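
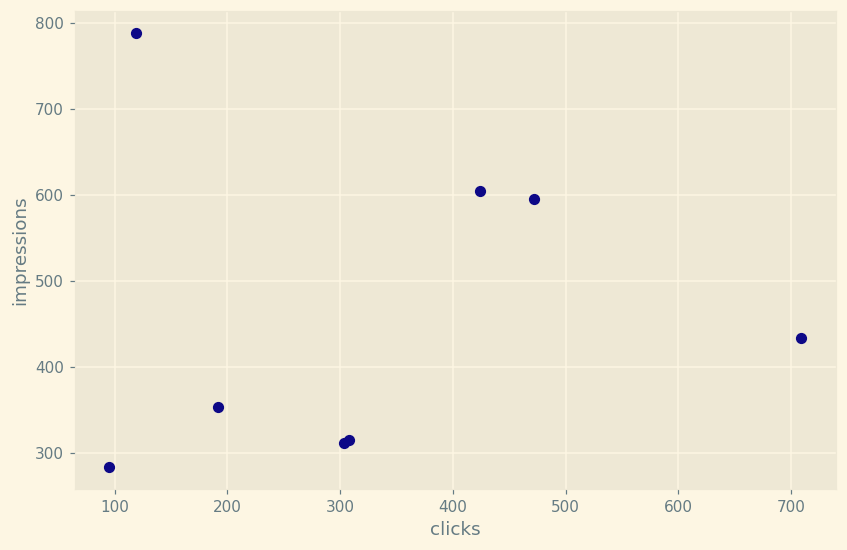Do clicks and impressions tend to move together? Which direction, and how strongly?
Points are roughly uncorrelated; weak (|r| ≈ 0.1).

no clear correlation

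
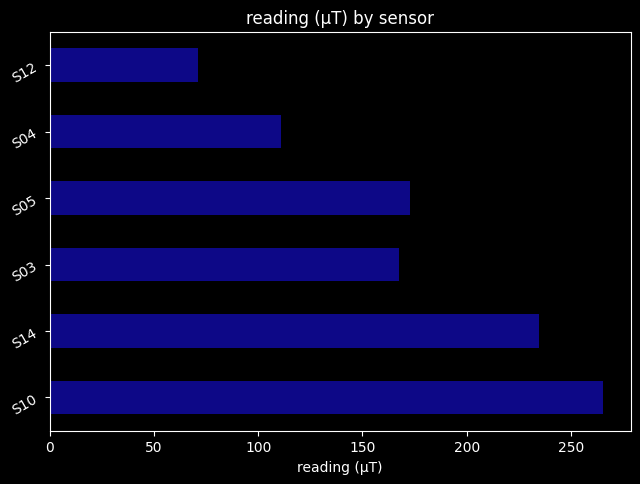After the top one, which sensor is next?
Top 3: S10 ≈ 275, S14 ≈ 225, S05 ≈ 175.

S14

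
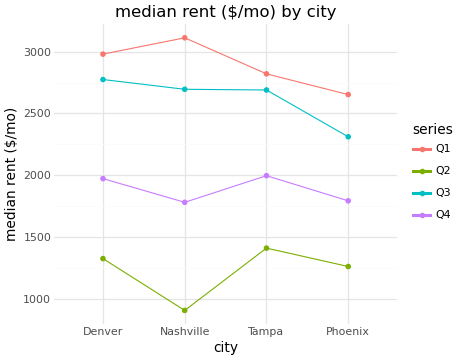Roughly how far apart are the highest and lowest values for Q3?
≈ 400

Max Denver ≈ 2800, min Phoenix ≈ 2400; range ≈ 400.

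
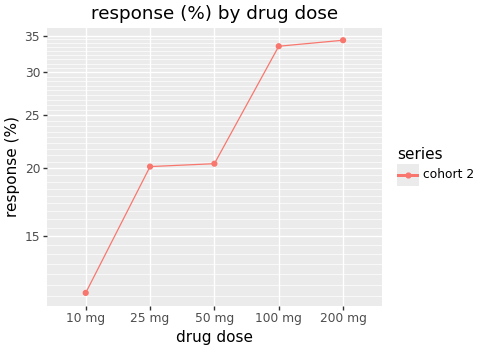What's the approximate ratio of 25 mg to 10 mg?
25 mg ≈ 20, 10 mg ≈ 12; 20/12 ≈ 1.67.

≈ 1.67×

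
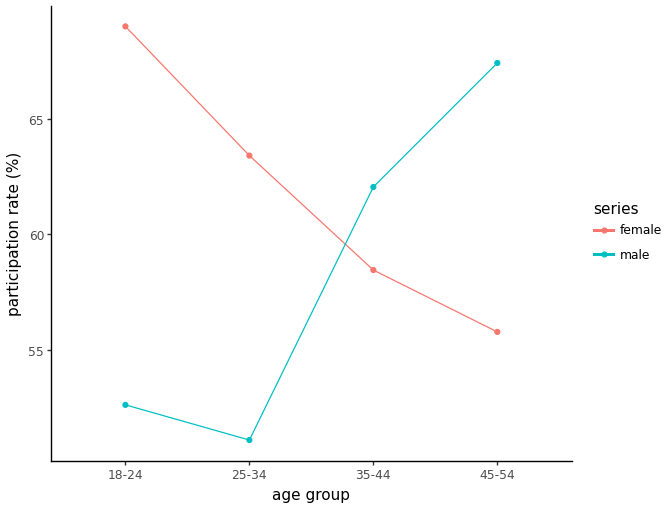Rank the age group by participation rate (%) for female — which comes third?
35-44

Top 4 for female: 18-24 ≈ 70, 25-34 ≈ 64, 35-44 ≈ 58, 45-54 ≈ 56.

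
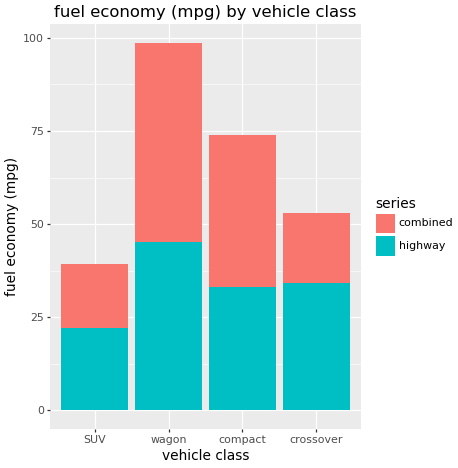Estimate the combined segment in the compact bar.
combined top ≈ 70, bottom ≈ 30; segment ≈ 40.

≈ 40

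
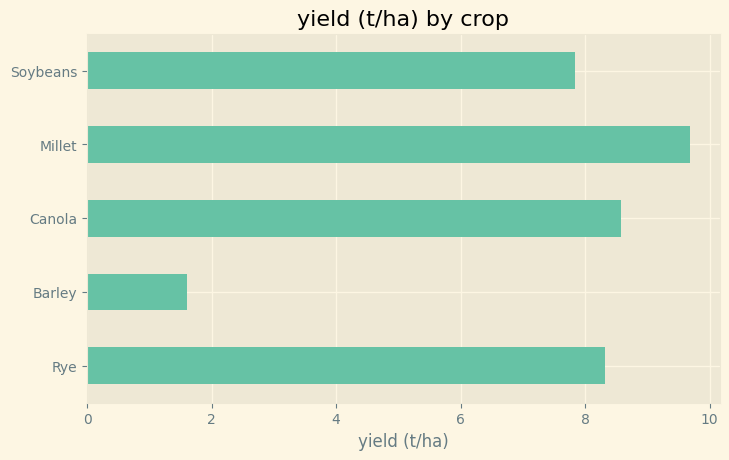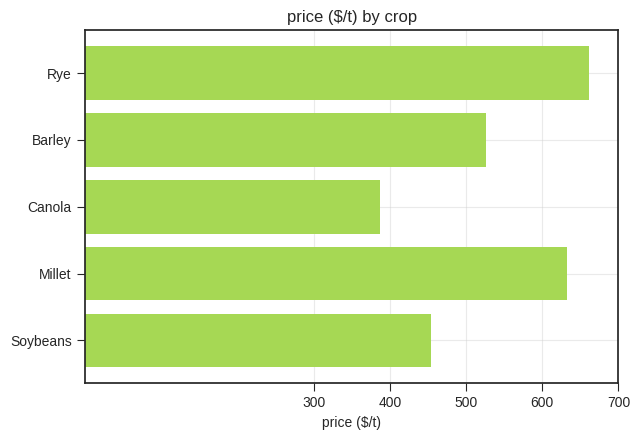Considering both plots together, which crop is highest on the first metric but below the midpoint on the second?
Canola

Chart 2 median price ($/t) ≈ 500; below-median crops: Canola, Soybeans. Among those, Canola has the highest yield (t/ha) (≈ 9).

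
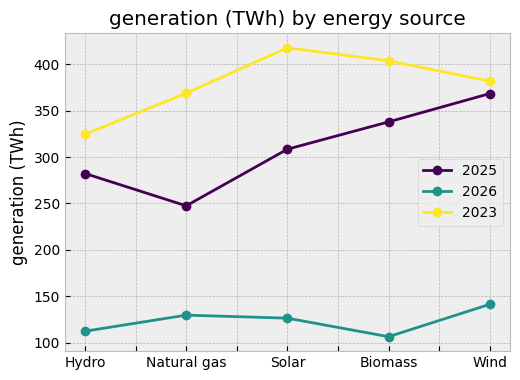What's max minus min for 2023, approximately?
≈ 100

Max Solar ≈ 400, min Hydro ≈ 300; range ≈ 100.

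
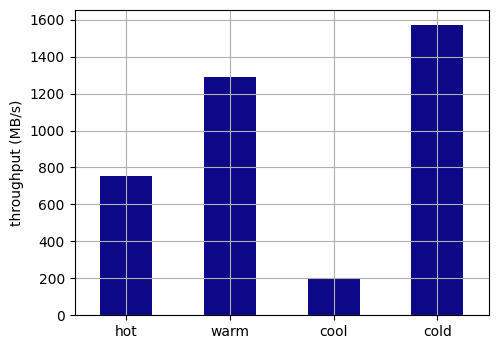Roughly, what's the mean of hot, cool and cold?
(800 + 200 + 1600) / 3 ≈ 867.

≈ 867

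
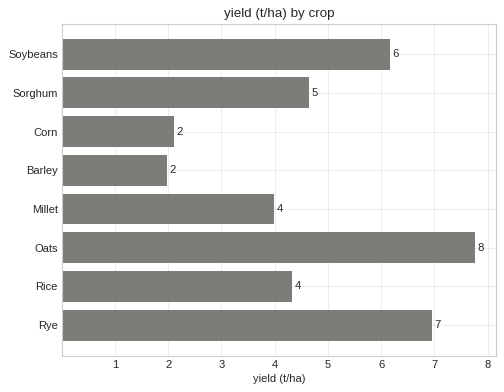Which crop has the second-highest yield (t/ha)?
Top 3: Oats ≈ 8, Rye ≈ 7, Soybeans ≈ 6.

Rye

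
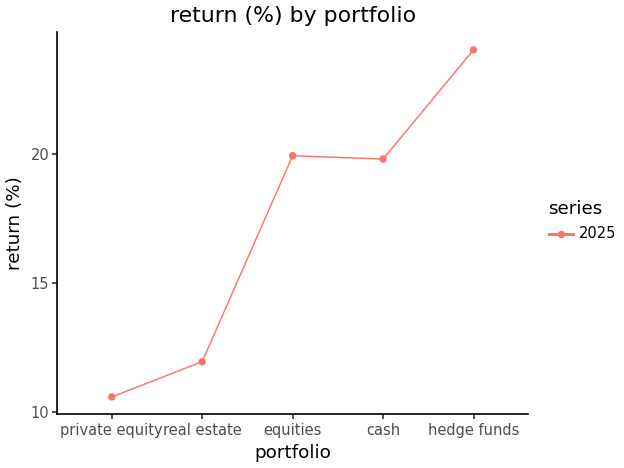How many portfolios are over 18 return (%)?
Above 18: equities, cash, hedge funds.

3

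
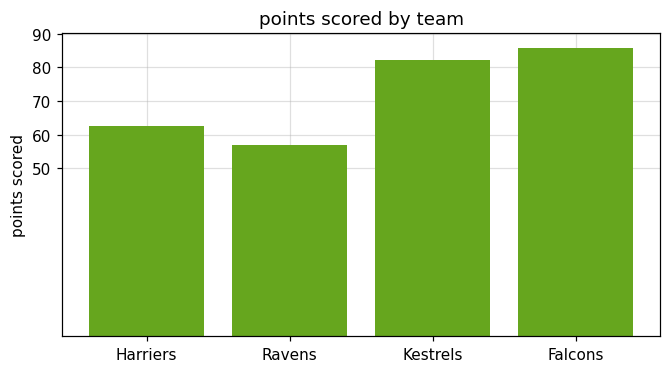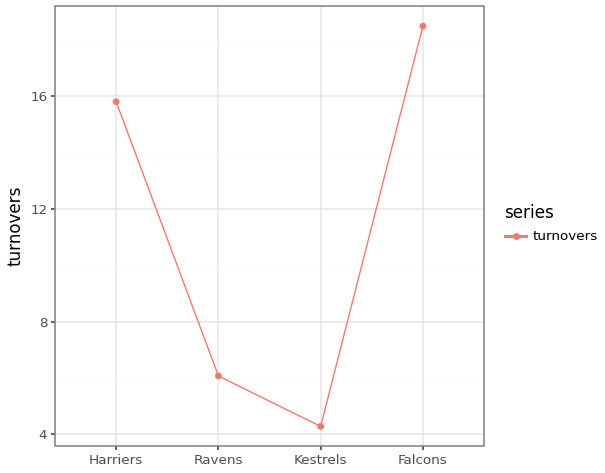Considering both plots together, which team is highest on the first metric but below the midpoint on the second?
Chart 2 median turnovers ≈ 10; below-median teams: Ravens, Kestrels. Among those, Kestrels has the highest points scored (≈ 80).

Kestrels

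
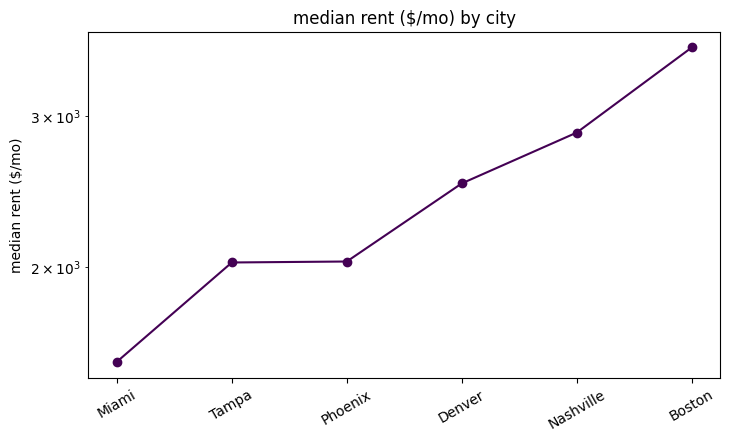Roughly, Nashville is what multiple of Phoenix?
≈ 1.4×

Nashville ≈ 2800, Phoenix ≈ 2000; 2800/2000 ≈ 1.4.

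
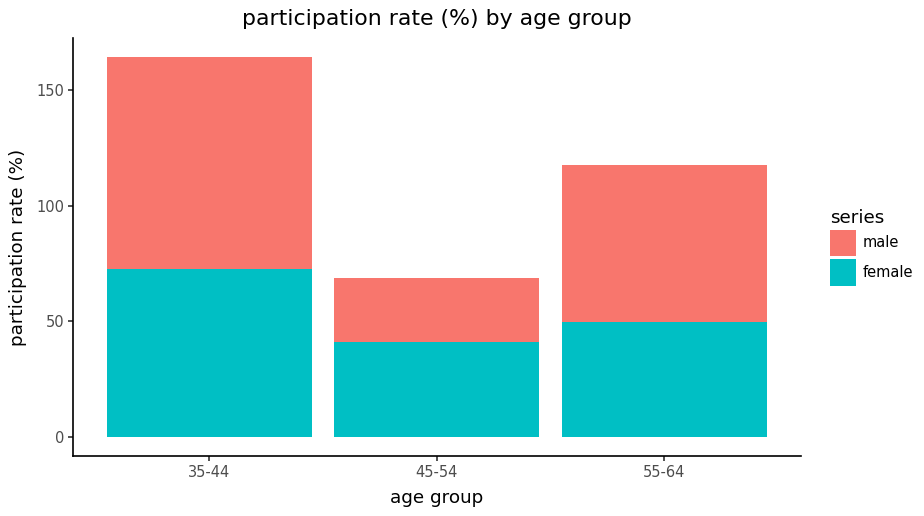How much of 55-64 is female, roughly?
≈ 40

female top ≈ 40, bottom ≈ 0; segment ≈ 40.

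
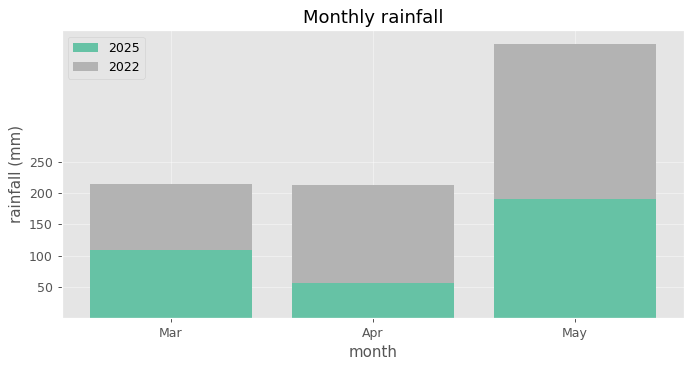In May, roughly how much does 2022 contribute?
2022 top ≈ 450, bottom ≈ 200; segment ≈ 250.

≈ 250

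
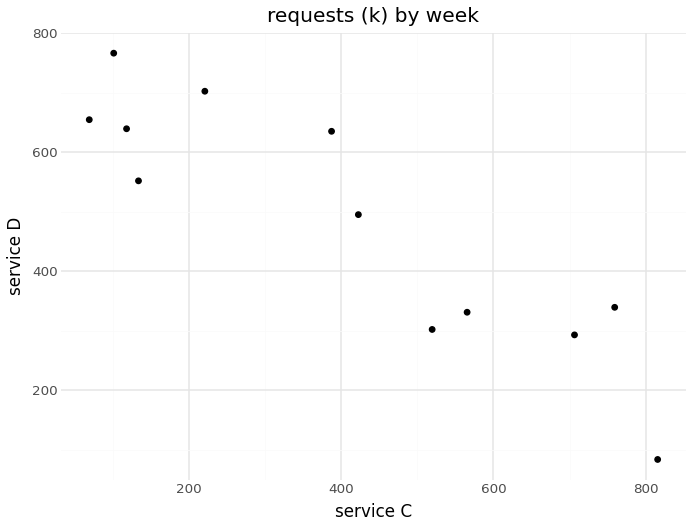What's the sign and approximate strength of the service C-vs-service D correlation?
Points are negatively correlated; strong (|r| ≈ 0.9).

negative, strong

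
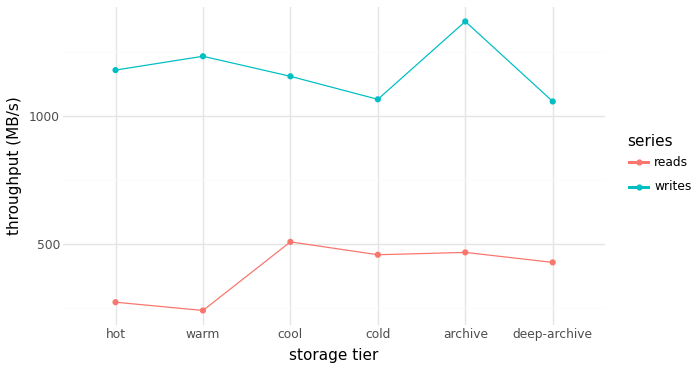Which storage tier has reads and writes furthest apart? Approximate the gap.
warm: reads ≈ 200, writes ≈ 1200 → gap ≈ 1000. Next-largest (hot) is only ≈ 900.

warm, ≈ 1000 MB/s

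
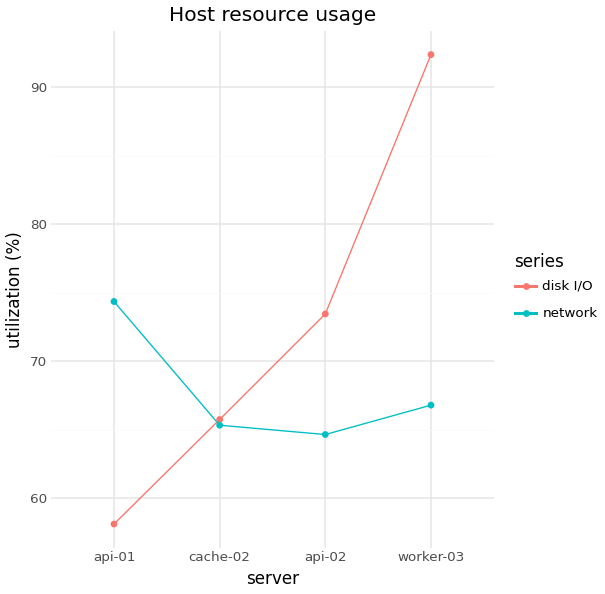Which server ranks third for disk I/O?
Top 4 for disk I/O: worker-03 ≈ 90, api-02 ≈ 75, cache-02 ≈ 65, api-01 ≈ 60.

cache-02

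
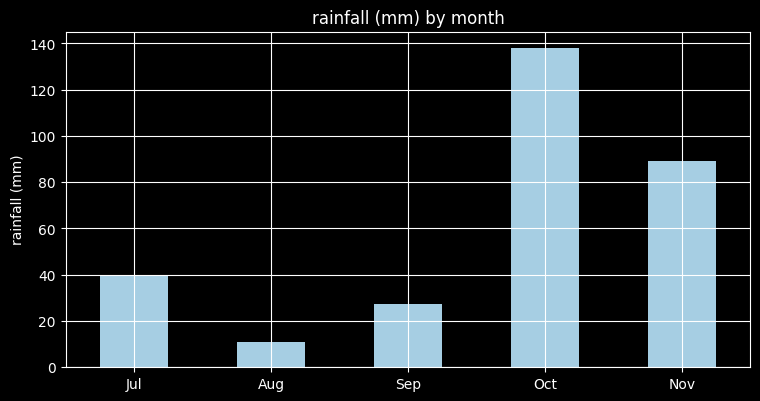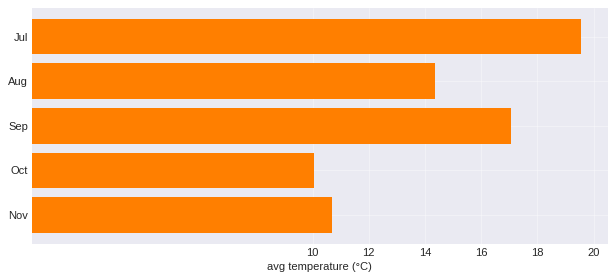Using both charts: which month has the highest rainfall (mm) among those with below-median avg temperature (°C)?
Oct

Chart 2 median avg temperature (°C) ≈ 14; below-median months: Oct, Nov. Among those, Oct has the highest rainfall (mm) (≈ 140).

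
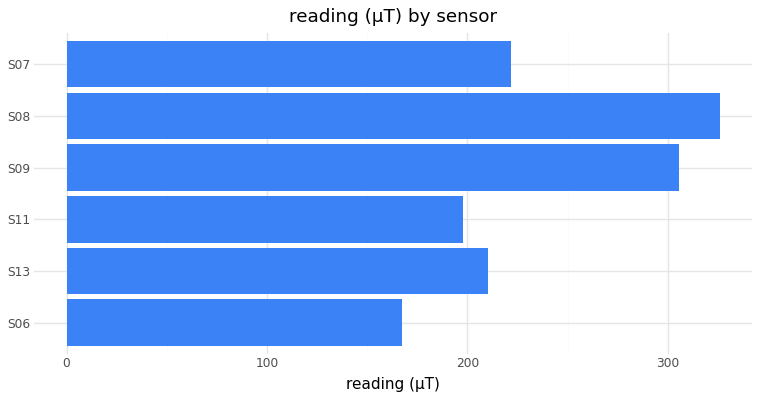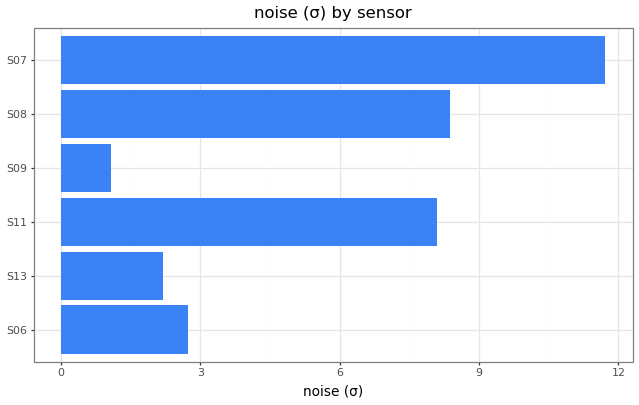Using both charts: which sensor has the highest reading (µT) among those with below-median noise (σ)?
S09

Chart 2 median noise (σ) ≈ 6; below-median sensors: S06, S13, S09. Among those, S09 has the highest reading (µT) (≈ 300).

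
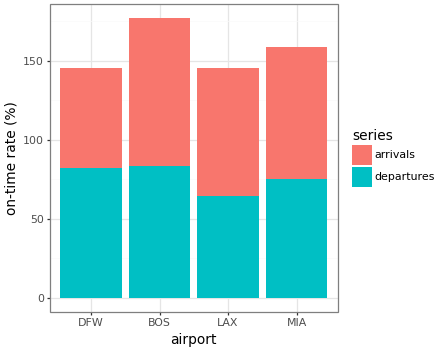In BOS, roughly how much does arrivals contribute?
≈ 100

arrivals top ≈ 180, bottom ≈ 80; segment ≈ 100.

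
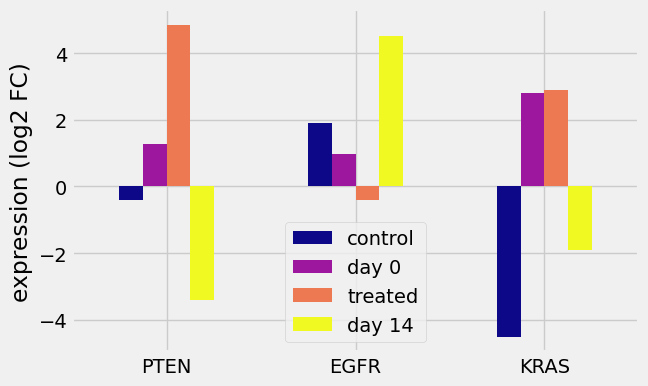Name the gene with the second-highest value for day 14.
Top 3 for day 14: EGFR ≈ 5, KRAS ≈ -2, PTEN ≈ -3.

KRAS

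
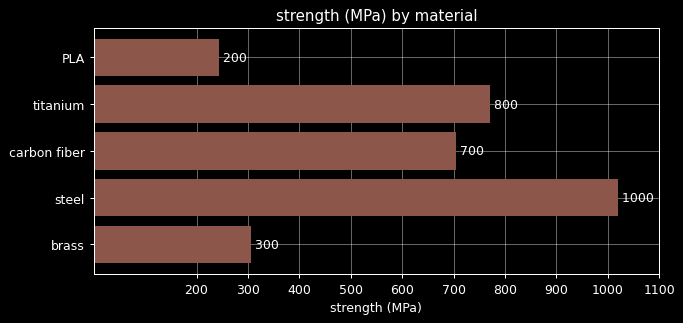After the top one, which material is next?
Top 3: steel ≈ 1000, titanium ≈ 800, carbon fiber ≈ 700.

titanium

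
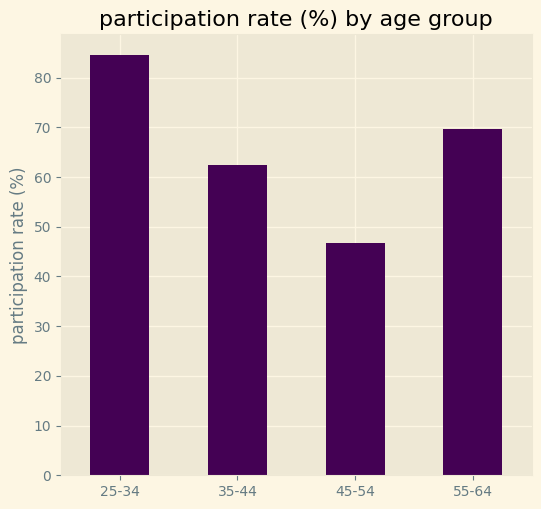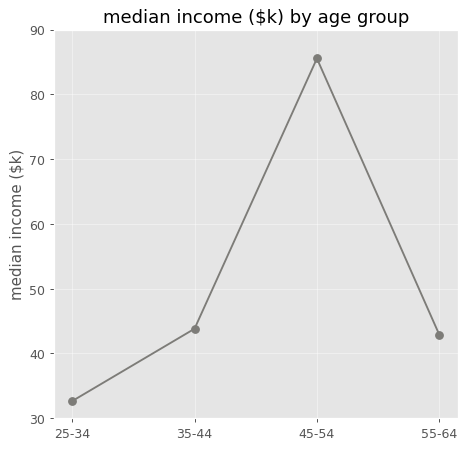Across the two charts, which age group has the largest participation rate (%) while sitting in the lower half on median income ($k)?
Chart 2 median median income ($k) ≈ 40; below-median age groups: 25-34, 55-64. Among those, 25-34 has the highest participation rate (%) (≈ 80).

25-34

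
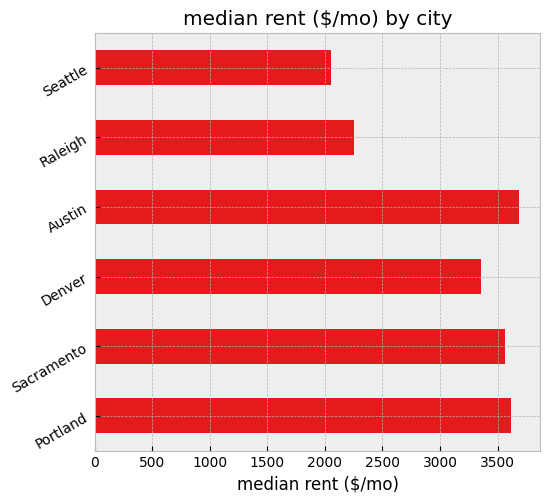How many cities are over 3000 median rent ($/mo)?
4

Above 3000: Portland, Sacramento, Denver, Austin.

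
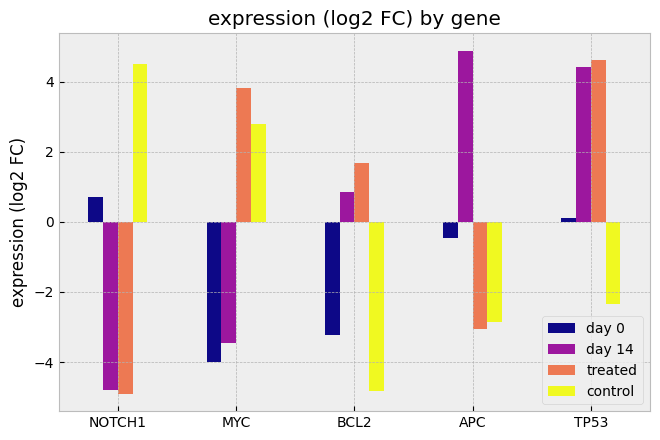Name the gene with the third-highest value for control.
Top 4 for control: NOTCH1 ≈ 4, MYC ≈ 3, TP53 ≈ -2, APC ≈ -3.

TP53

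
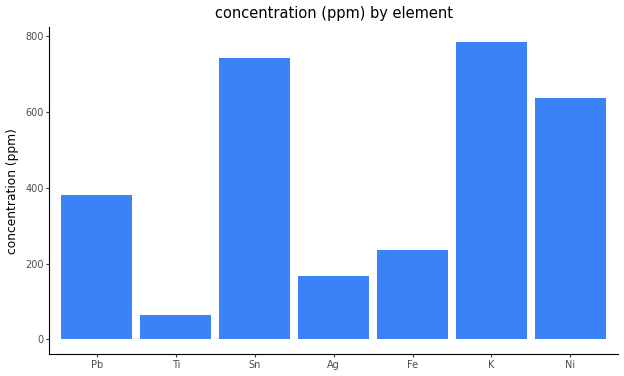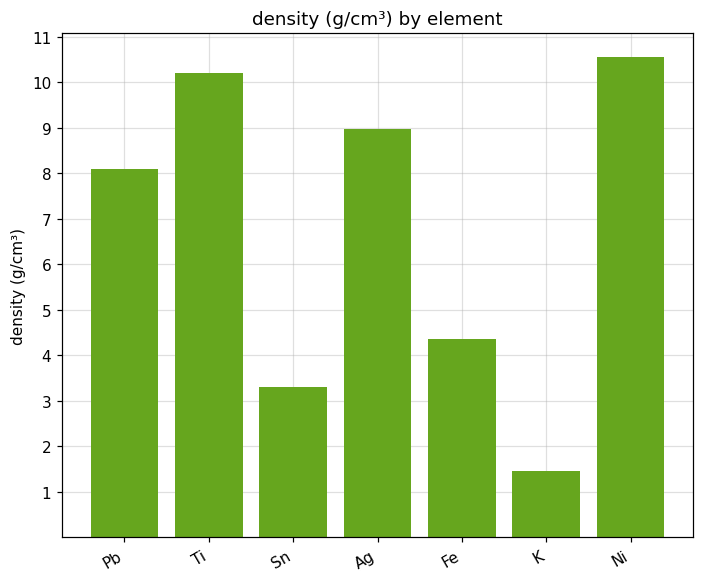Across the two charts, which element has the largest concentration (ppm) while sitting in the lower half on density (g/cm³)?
K

Chart 2 median density (g/cm³) ≈ 8; below-median elements: Sn, Fe, K. Among those, K has the highest concentration (ppm) (≈ 800).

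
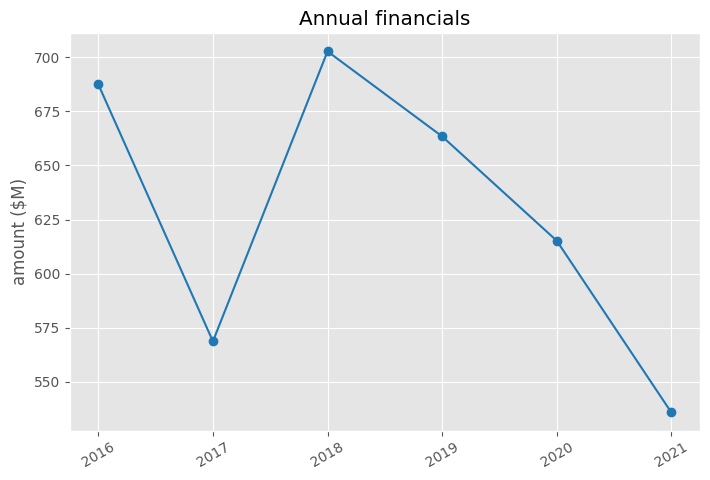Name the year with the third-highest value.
2019

Top 4: 2018 ≈ 700, 2016 ≈ 680, 2019 ≈ 660, 2020 ≈ 620.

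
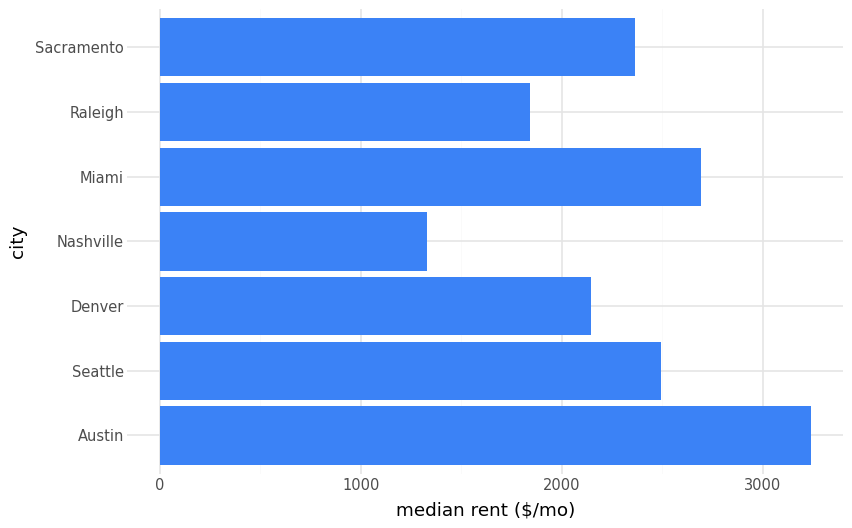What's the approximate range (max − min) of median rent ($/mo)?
Max Austin ≈ 3000, min Nashville ≈ 1500; range ≈ 1500.

≈ 1500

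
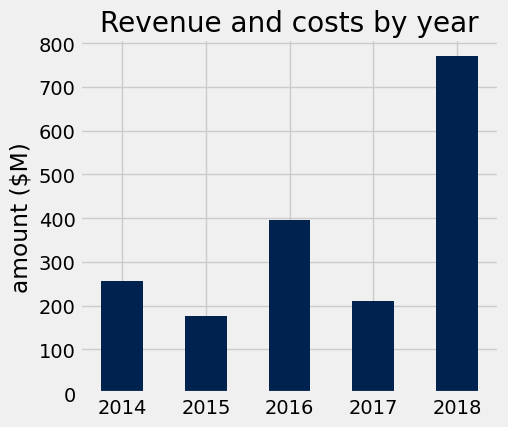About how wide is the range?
Max 2018 ≈ 800, min 2015 ≈ 200; range ≈ 600.

≈ 600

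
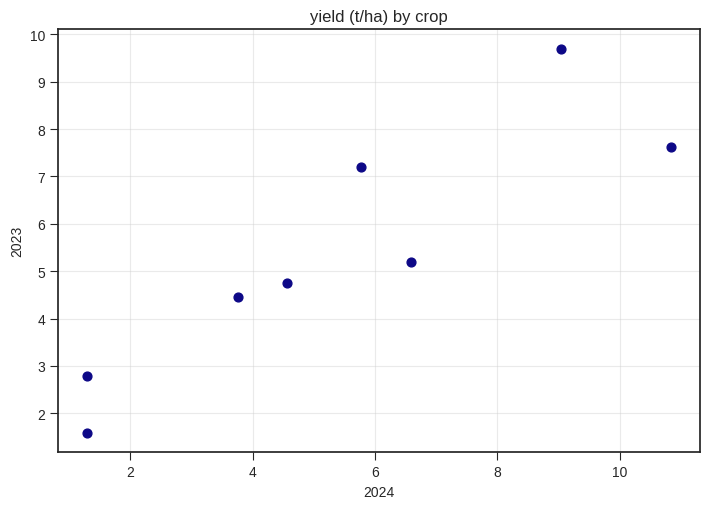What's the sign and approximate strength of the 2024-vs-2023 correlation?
Points are positively correlated; strong (|r| ≈ 0.9).

positive, strong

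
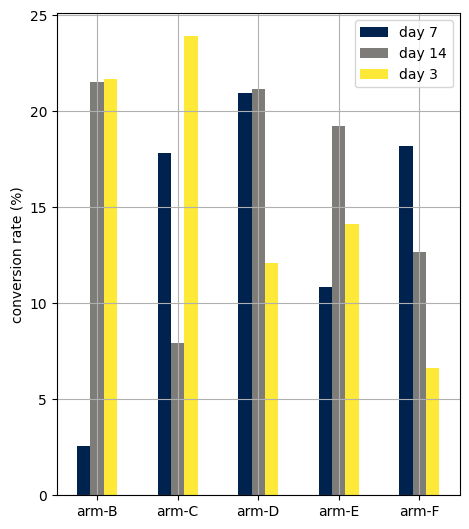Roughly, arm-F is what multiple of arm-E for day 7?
≈ 1.8×

arm-F ≈ 18, arm-E ≈ 10; 18/10 ≈ 1.8.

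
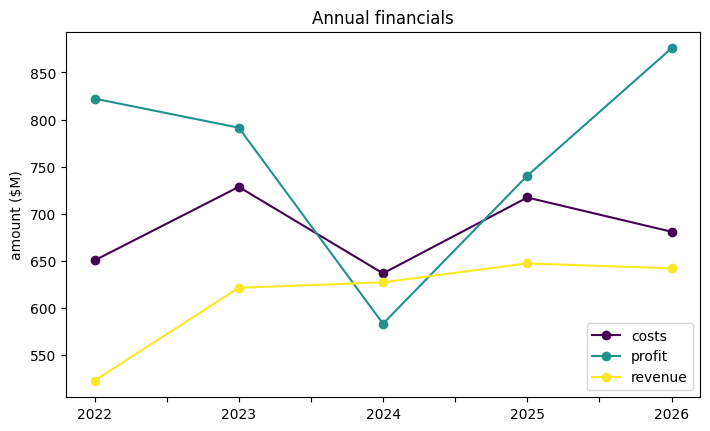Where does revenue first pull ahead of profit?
2023: revenue ≈ 600 vs profit ≈ 800 (not yet); 2024: revenue ≈ 650 vs profit ≈ 600 (first crossover).

2024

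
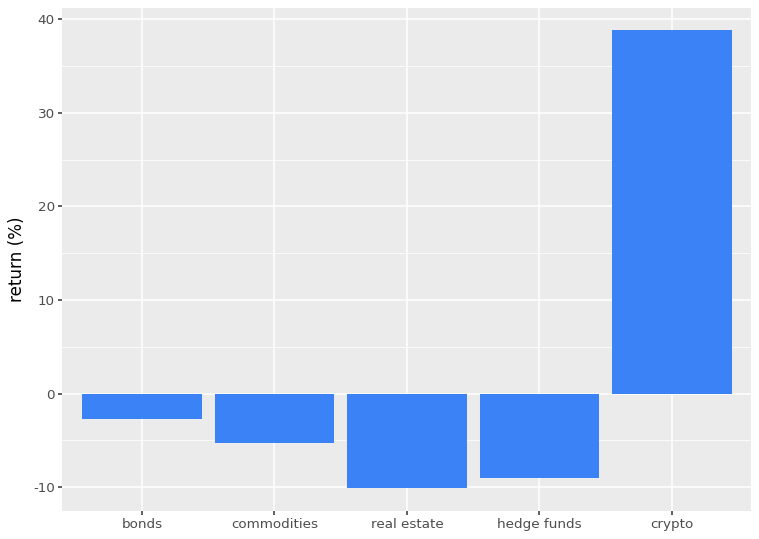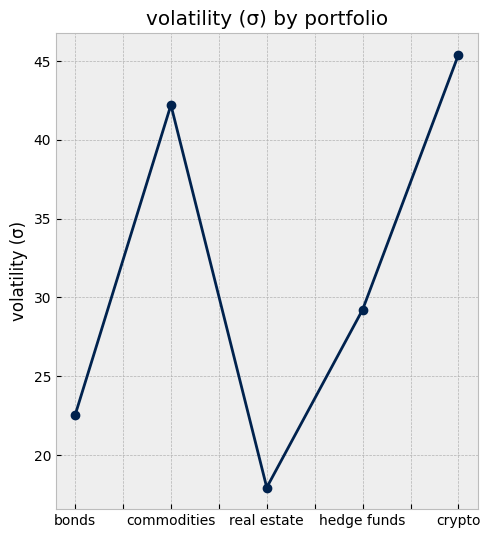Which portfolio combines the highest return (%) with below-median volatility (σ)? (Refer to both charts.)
Chart 2 median volatility (σ) ≈ 30; below-median portfolios: bonds, real estate. Among those, bonds has the highest return (%) (≈ -5).

bonds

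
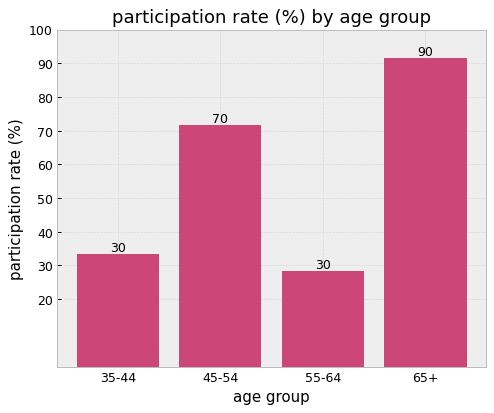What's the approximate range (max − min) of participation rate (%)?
Max 65+ ≈ 90, min 55-64 ≈ 30; range ≈ 60.

≈ 60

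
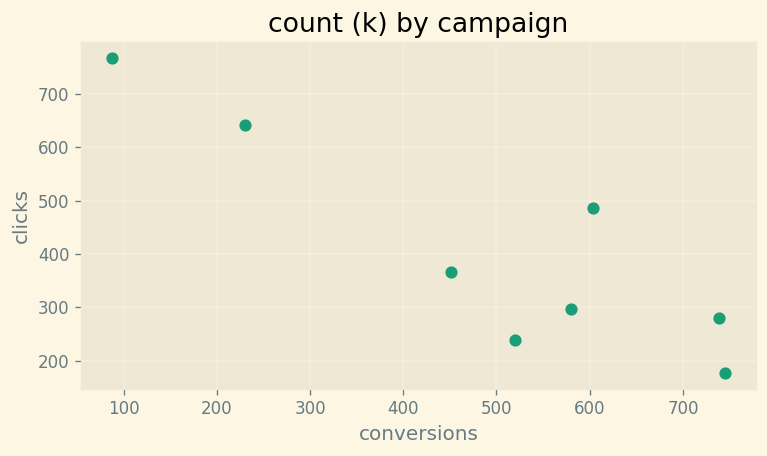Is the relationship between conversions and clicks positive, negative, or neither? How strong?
Points are negatively correlated; strong (|r| ≈ 0.9).

negative, strong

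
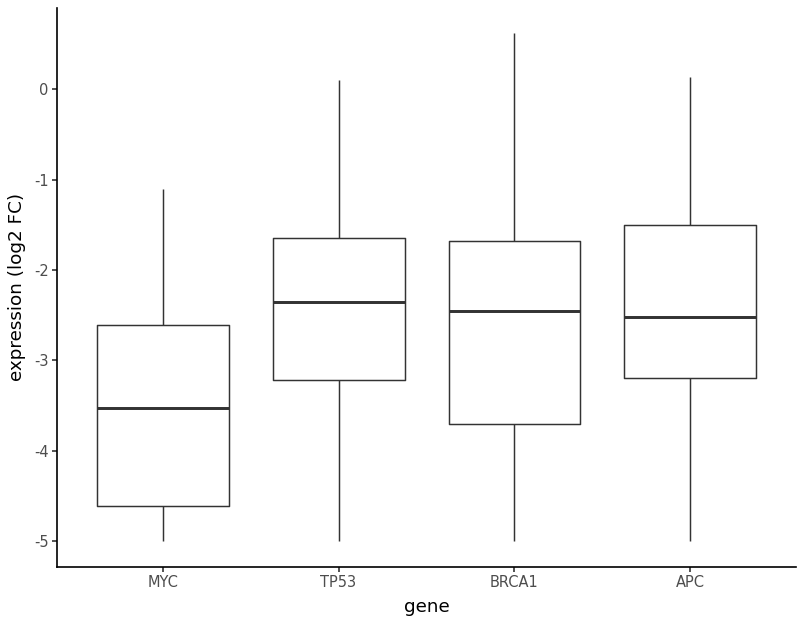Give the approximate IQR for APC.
Q3 ≈ -1.5, Q1 ≈ -3.2; IQR ≈ 1.7.

≈ 1.7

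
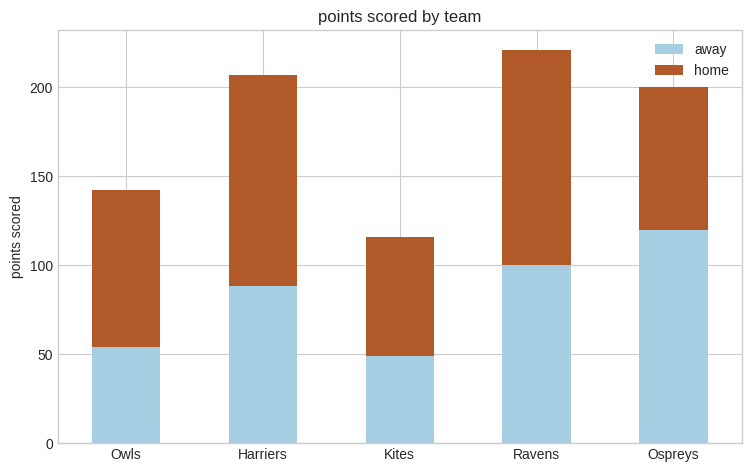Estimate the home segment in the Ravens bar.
home top ≈ 220, bottom ≈ 100; segment ≈ 120.

≈ 120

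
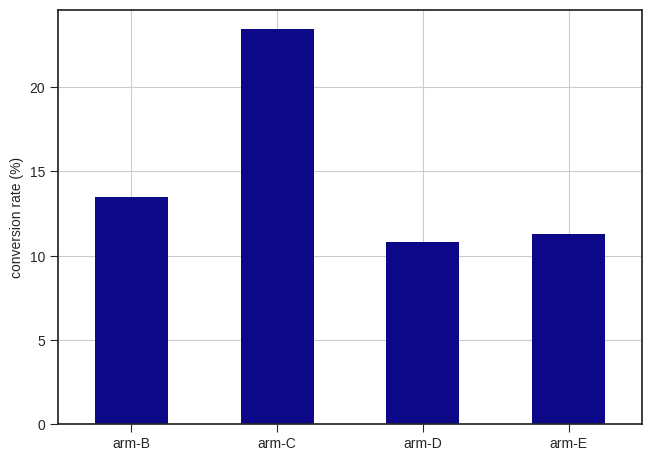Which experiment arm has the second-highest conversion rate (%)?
Top 3: arm-C ≈ 24, arm-B ≈ 14, arm-E ≈ 12.

arm-B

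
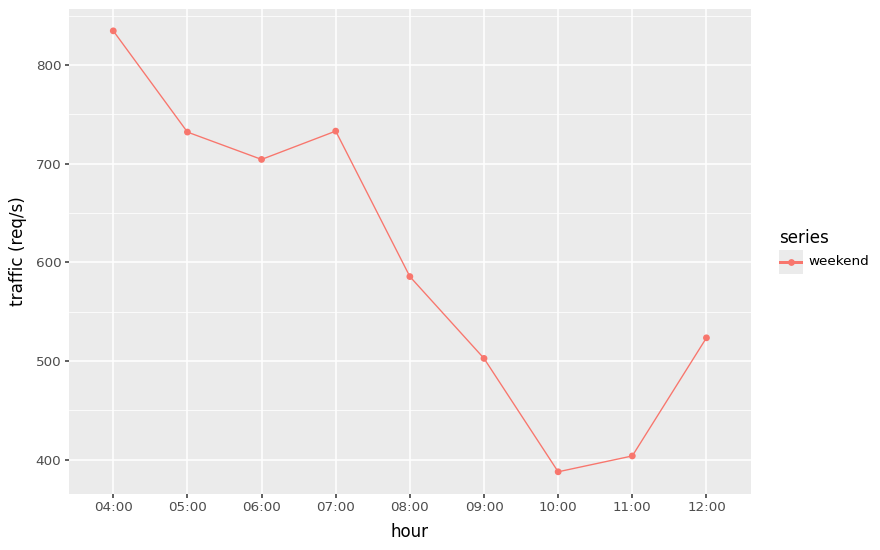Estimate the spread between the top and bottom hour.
≈ 450

Max 04:00 ≈ 850, min 10:00 ≈ 400; range ≈ 450.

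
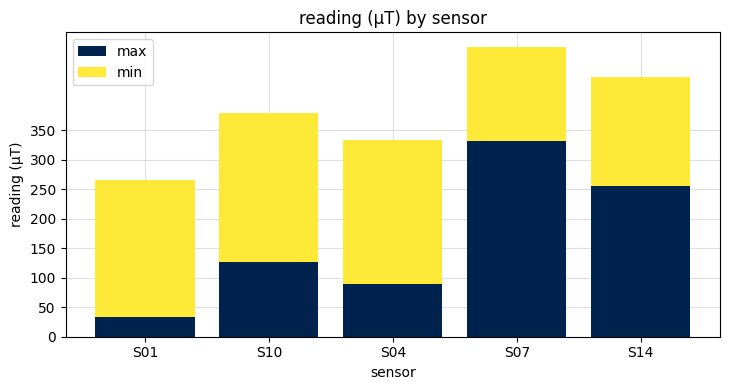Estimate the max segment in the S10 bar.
max top ≈ 150, bottom ≈ 0; segment ≈ 150.

≈ 150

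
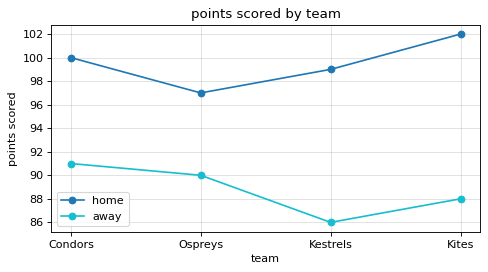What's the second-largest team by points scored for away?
Ospreys

Top 3 for away: Condors ≈ 92, Ospreys ≈ 90, Kites ≈ 88.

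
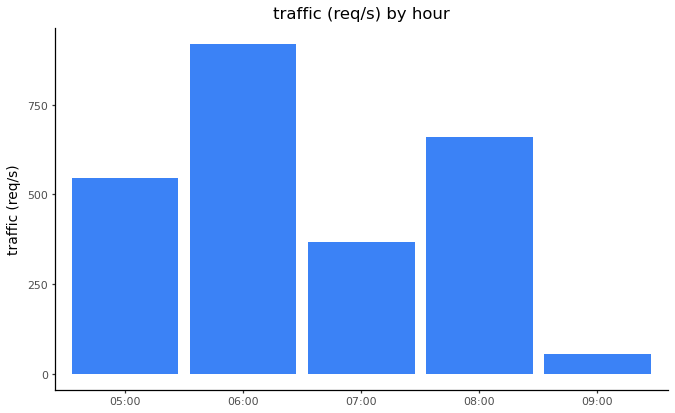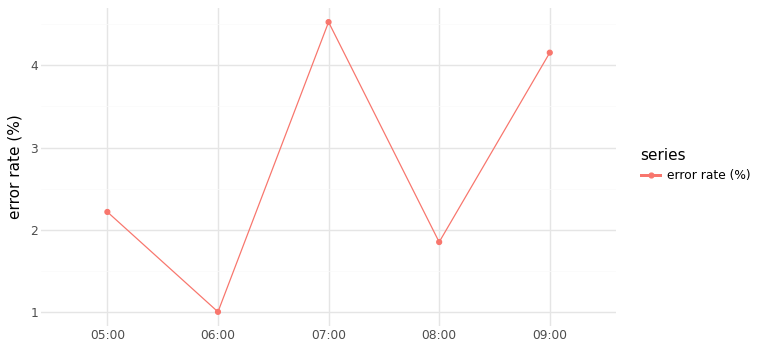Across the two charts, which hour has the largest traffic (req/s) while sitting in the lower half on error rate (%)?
Chart 2 median error rate (%) ≈ 2; below-median hours: 06:00, 08:00. Among those, 06:00 has the highest traffic (req/s) (≈ 900).

06:00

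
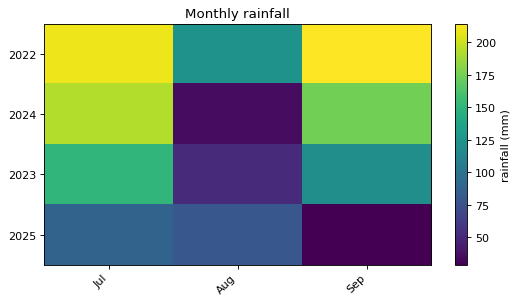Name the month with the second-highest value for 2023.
Sep

Top 3 for 2023: Jul ≈ 160, Sep ≈ 120, Aug ≈ 60.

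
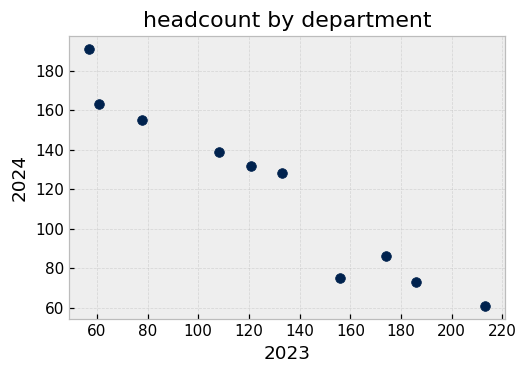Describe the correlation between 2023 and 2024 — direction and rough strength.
Points are negatively correlated; strong (|r| ≈ 1.0).

negative, strong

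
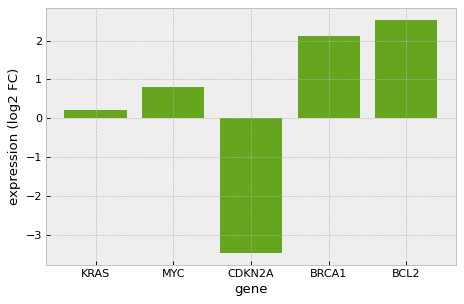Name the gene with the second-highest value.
Top 3: BCL2 ≈ 3, BRCA1 ≈ 2, MYC ≈ 1.

BRCA1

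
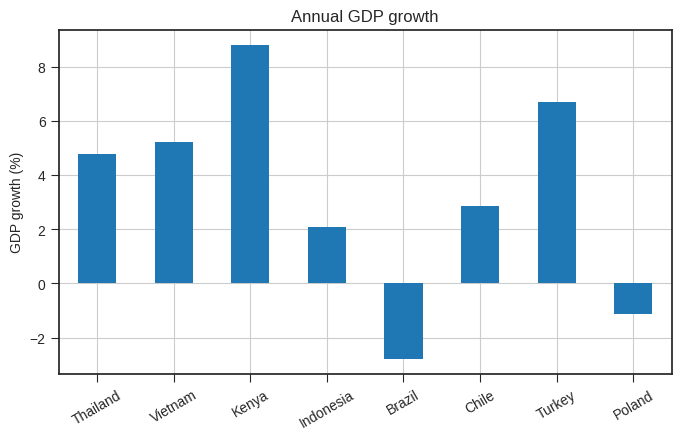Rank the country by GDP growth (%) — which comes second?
Top 3: Kenya ≈ 9, Turkey ≈ 7, Vietnam ≈ 5.

Turkey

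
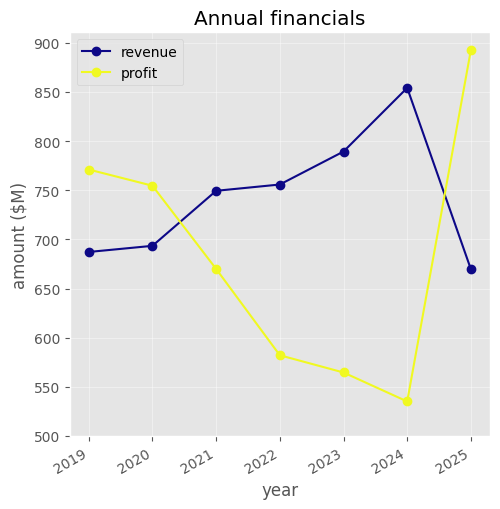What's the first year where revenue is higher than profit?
2020: revenue ≈ 700 vs profit ≈ 750 (not yet); 2021: revenue ≈ 750 vs profit ≈ 650 (first crossover).

2021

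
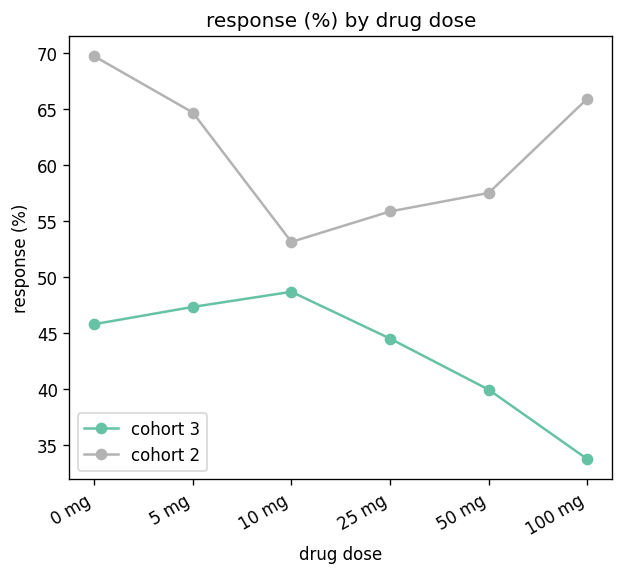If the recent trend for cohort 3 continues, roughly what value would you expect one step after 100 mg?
≈ 30

Last three: 45, 40, 35 → slope ≈ -5/step → next ≈ 30.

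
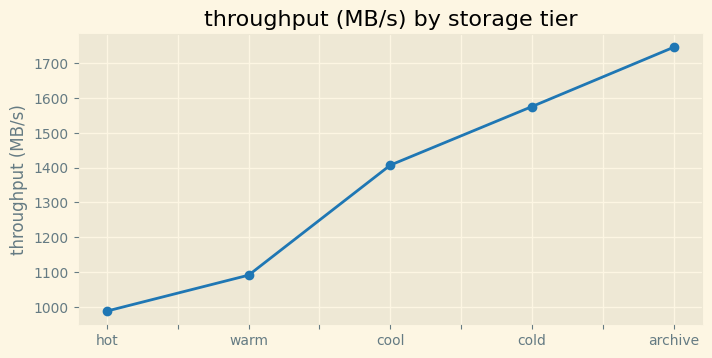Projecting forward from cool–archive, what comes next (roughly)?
Last three: 1400, 1600, 1700 → slope ≈ 150/step → next ≈ 1850.

≈ 1850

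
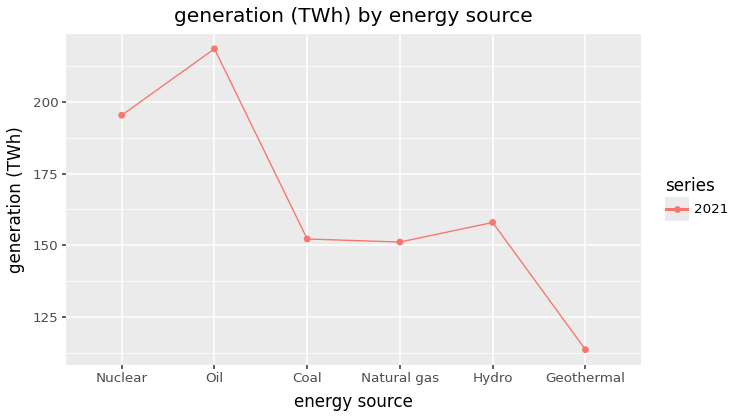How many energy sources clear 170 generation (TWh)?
2

Above 170: Nuclear, Oil.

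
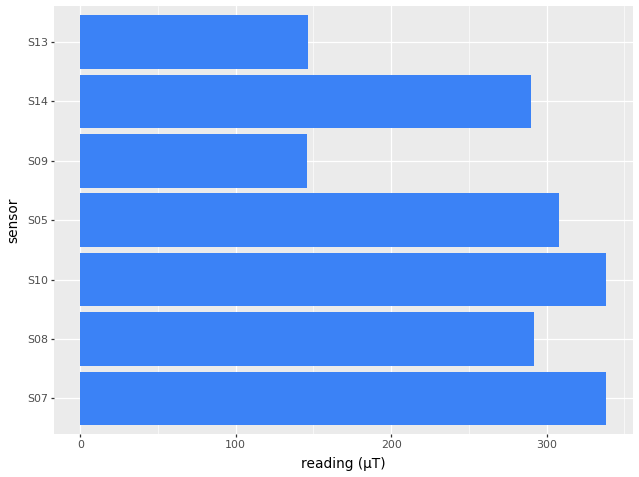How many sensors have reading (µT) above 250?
5

Above 250: S07, S08, S10, S05, S14.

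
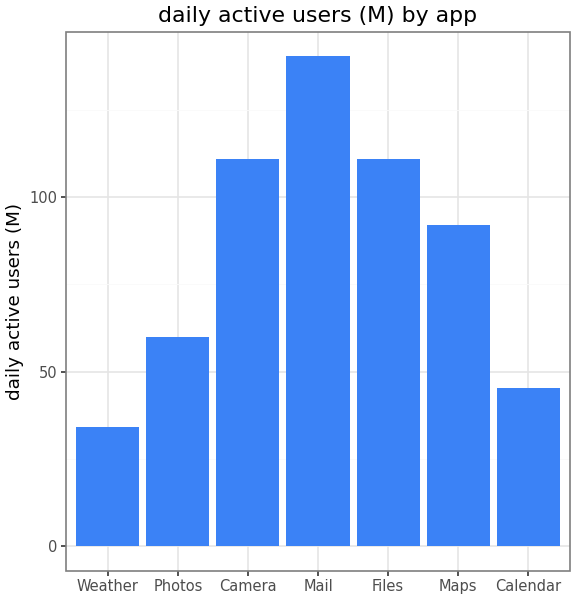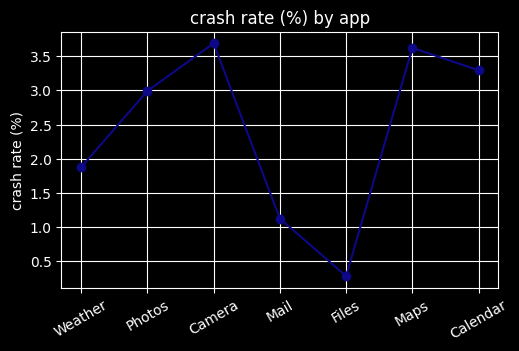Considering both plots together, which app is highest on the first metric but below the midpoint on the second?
Chart 2 median crash rate (%) ≈ 3; below-median apps: Weather, Mail, Files. Among those, Mail has the highest daily active users (M) (≈ 140).

Mail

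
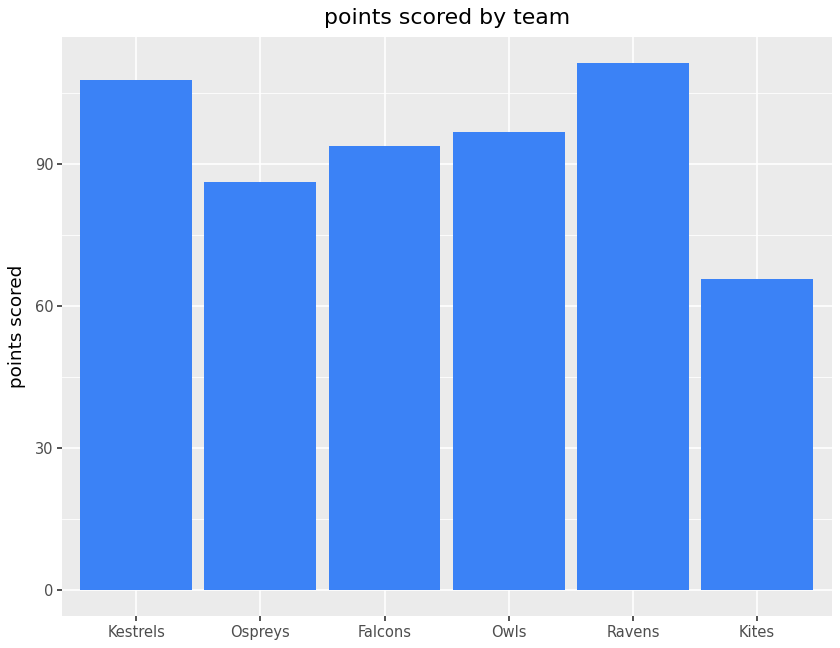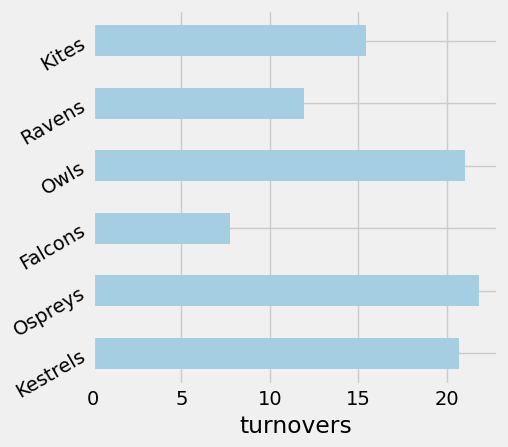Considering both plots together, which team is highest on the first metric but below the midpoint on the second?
Ravens

Chart 2 median turnovers ≈ 20; below-median teams: Falcons, Ravens, Kites. Among those, Ravens has the highest points scored (≈ 120).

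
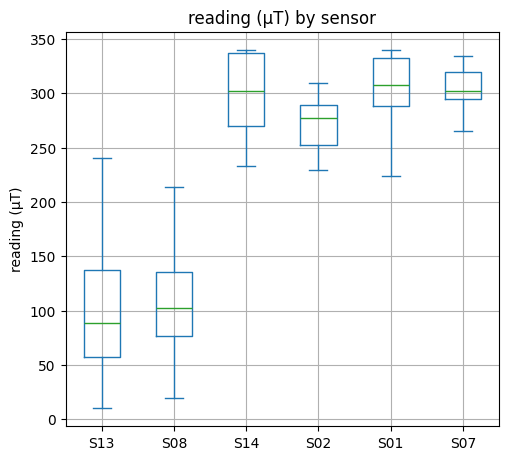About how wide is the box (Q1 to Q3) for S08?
≈ 60

Q3 ≈ 140, Q1 ≈ 80; IQR ≈ 60.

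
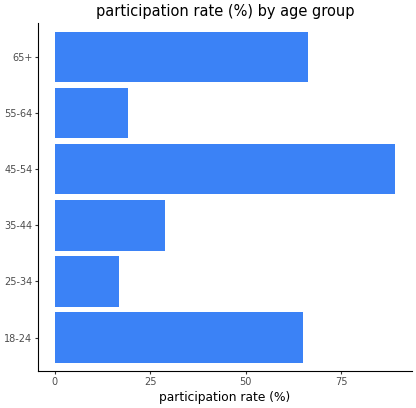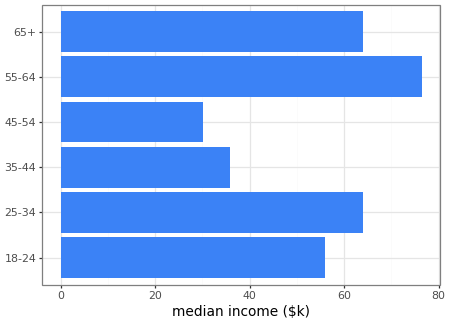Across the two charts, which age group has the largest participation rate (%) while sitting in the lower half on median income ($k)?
45-54

Chart 2 median median income ($k) ≈ 60; below-median age groups: 18-24, 35-44, 45-54. Among those, 45-54 has the highest participation rate (%) (≈ 90).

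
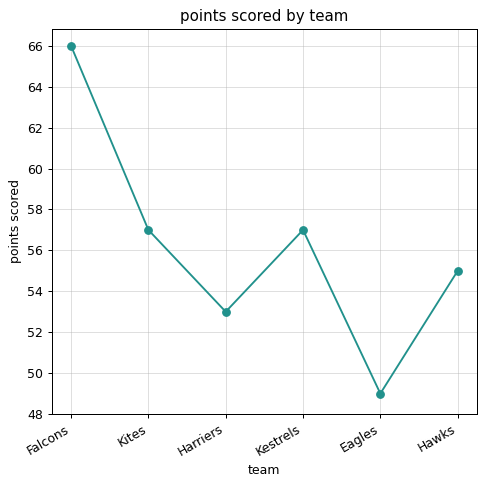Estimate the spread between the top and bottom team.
≈ 18

Max Falcons ≈ 66, min Eagles ≈ 48; range ≈ 18.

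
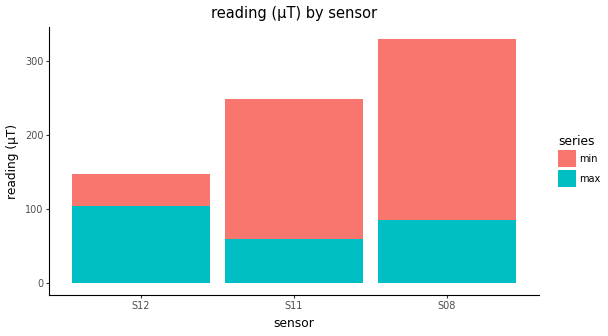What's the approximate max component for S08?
max top ≈ 100, bottom ≈ 0; segment ≈ 100.

≈ 100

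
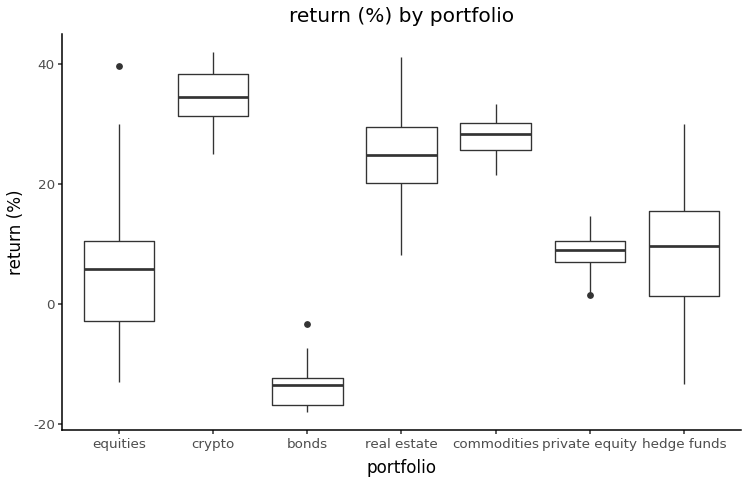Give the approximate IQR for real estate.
Q3 ≈ 30, Q1 ≈ 20; IQR ≈ 10.

≈ 10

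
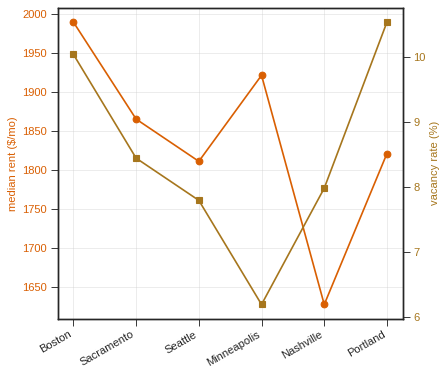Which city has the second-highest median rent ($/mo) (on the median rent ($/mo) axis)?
Minneapolis

Top 3 (on the median rent ($/mo) axis): Boston ≈ 2000, Minneapolis ≈ 1900, Sacramento ≈ 1850.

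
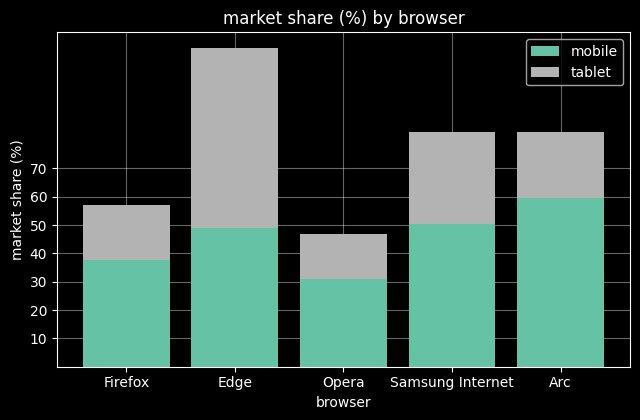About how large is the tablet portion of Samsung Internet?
tablet top ≈ 80, bottom ≈ 50; segment ≈ 30.

≈ 30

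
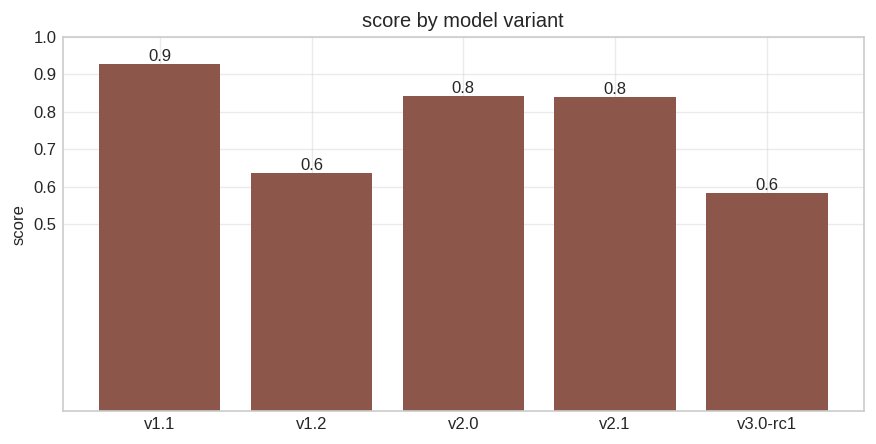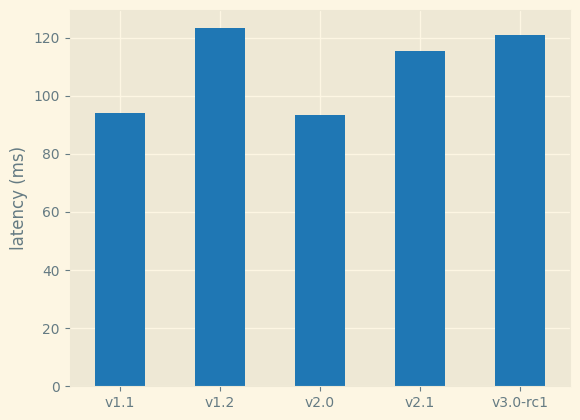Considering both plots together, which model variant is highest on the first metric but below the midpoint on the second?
v1.1

Chart 2 median latency (ms) ≈ 120; below-median model variants: v1.1, v2.0. Among those, v1.1 has the highest score (≈ 0.9).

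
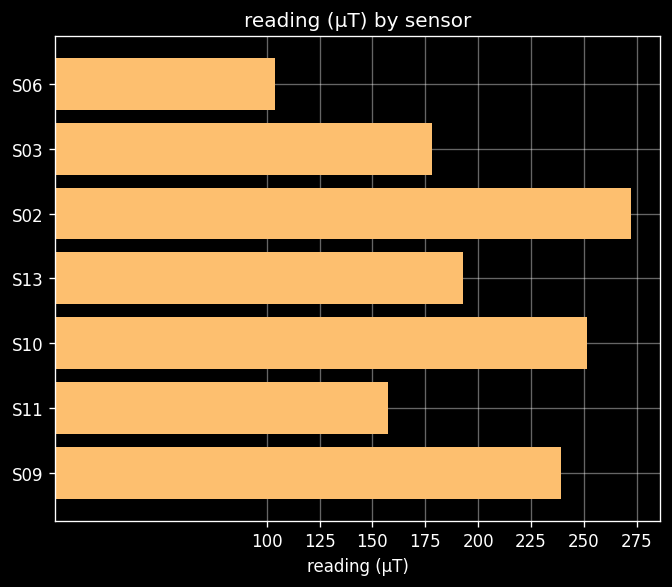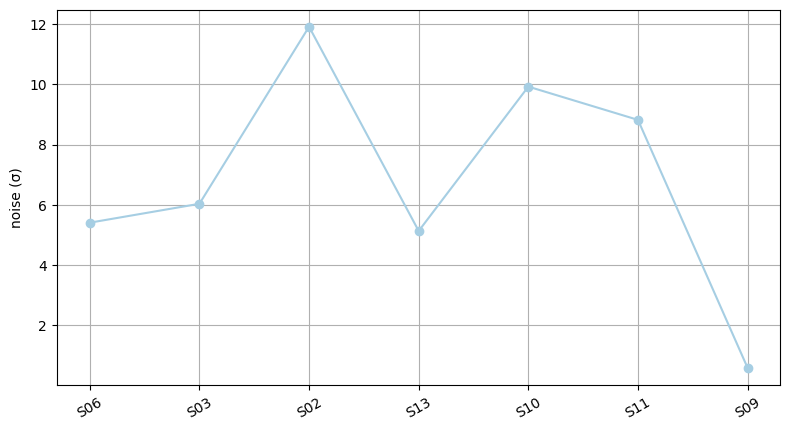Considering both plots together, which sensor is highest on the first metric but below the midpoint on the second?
S09

Chart 2 median noise (σ) ≈ 6; below-median sensors: S06, S13, S09. Among those, S09 has the highest reading (µT) (≈ 250).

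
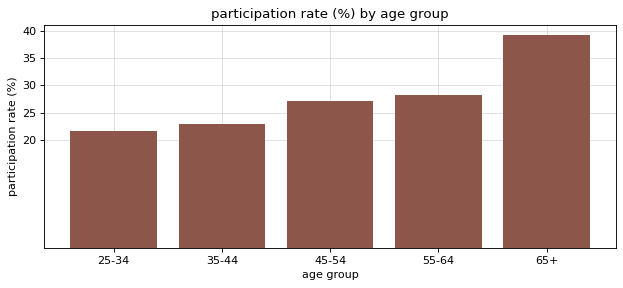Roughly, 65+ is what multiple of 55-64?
≈ 1.33×

65+ ≈ 40, 55-64 ≈ 30; 40/30 ≈ 1.33.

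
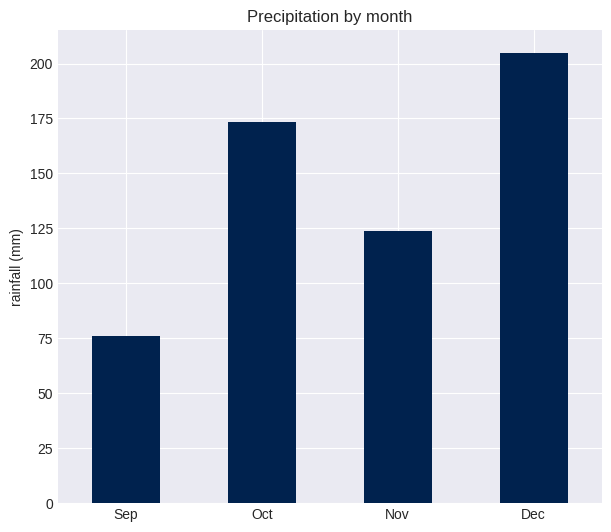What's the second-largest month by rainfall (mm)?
Top 3: Dec ≈ 200, Oct ≈ 180, Nov ≈ 120.

Oct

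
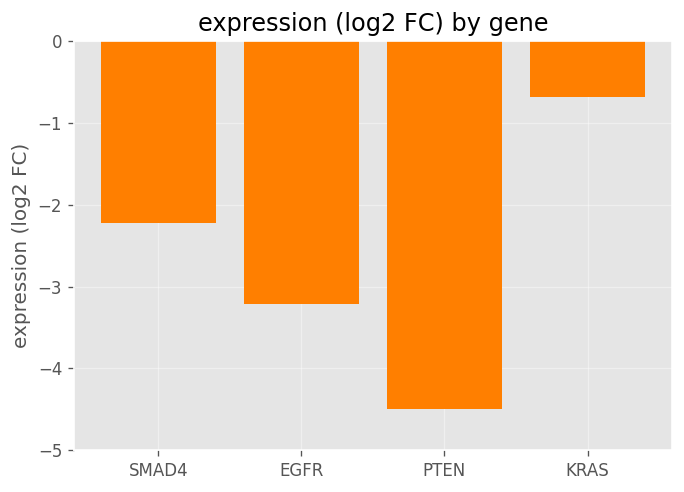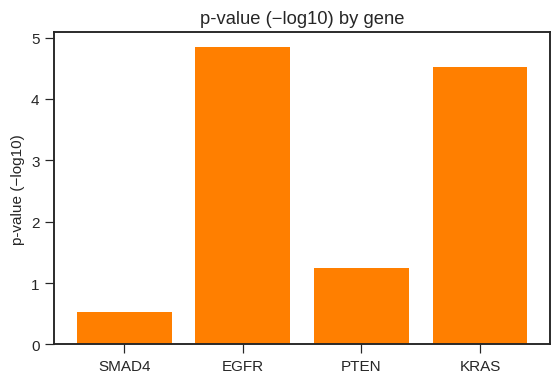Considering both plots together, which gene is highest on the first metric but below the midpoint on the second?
Chart 2 median p-value (−log10) ≈ 3; below-median genes: SMAD4, PTEN. Among those, SMAD4 has the highest expression (log2 FC) (≈ -2).

SMAD4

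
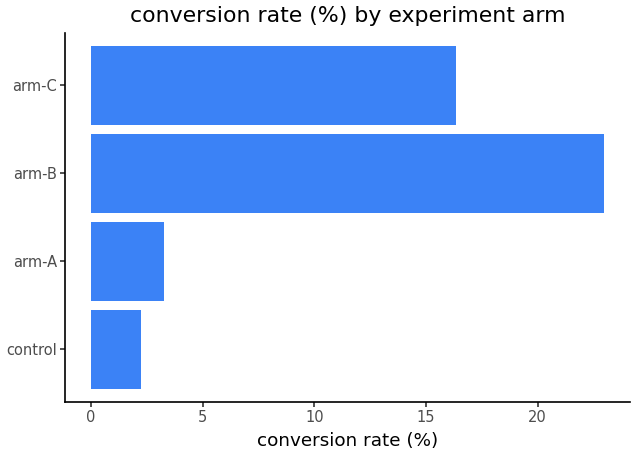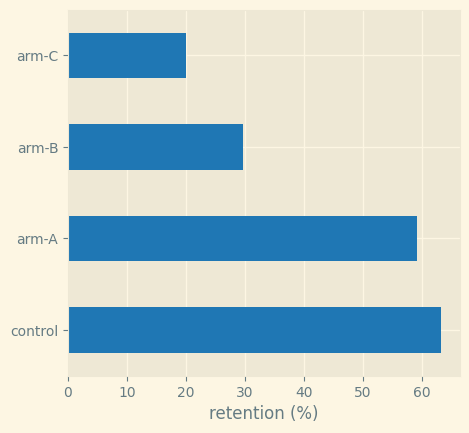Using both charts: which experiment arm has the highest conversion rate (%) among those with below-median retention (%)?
Chart 2 median retention (%) ≈ 40; below-median experiment arms: arm-B, arm-C. Among those, arm-B has the highest conversion rate (%) (≈ 25).

arm-B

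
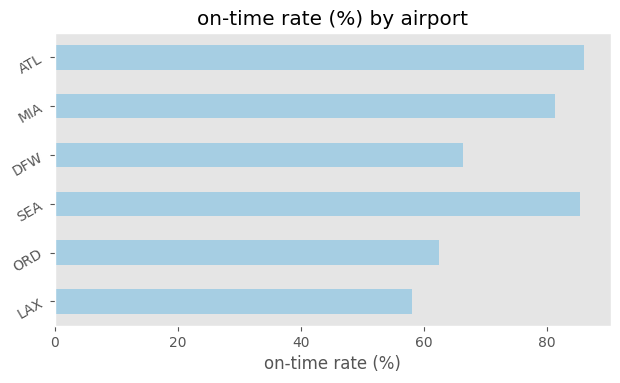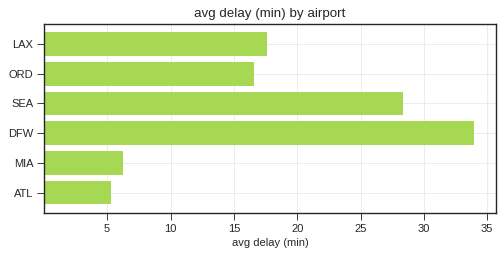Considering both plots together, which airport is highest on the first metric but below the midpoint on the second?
Chart 2 median avg delay (min) ≈ 15; below-median airports: ORD, MIA, ATL. Among those, ATL has the highest on-time rate (%) (≈ 90).

ATL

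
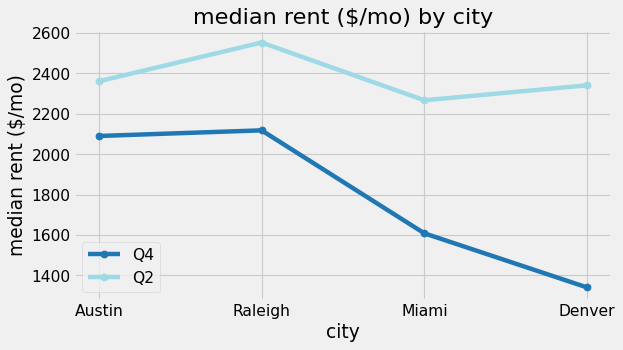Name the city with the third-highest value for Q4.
Top 4 for Q4: Raleigh ≈ 2200, Austin ≈ 2000, Miami ≈ 1600, Denver ≈ 1400.

Miami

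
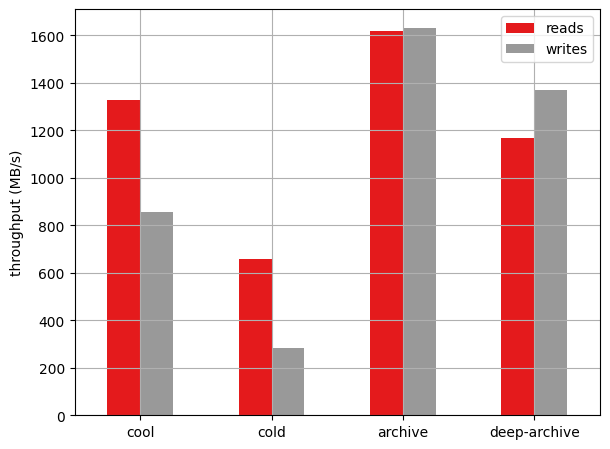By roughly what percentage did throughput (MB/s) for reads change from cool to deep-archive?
cool ≈ 1400, deep-archive ≈ 1200; (1200 − 1400) / 1400 ≈ -14.3%.

≈ -14.3%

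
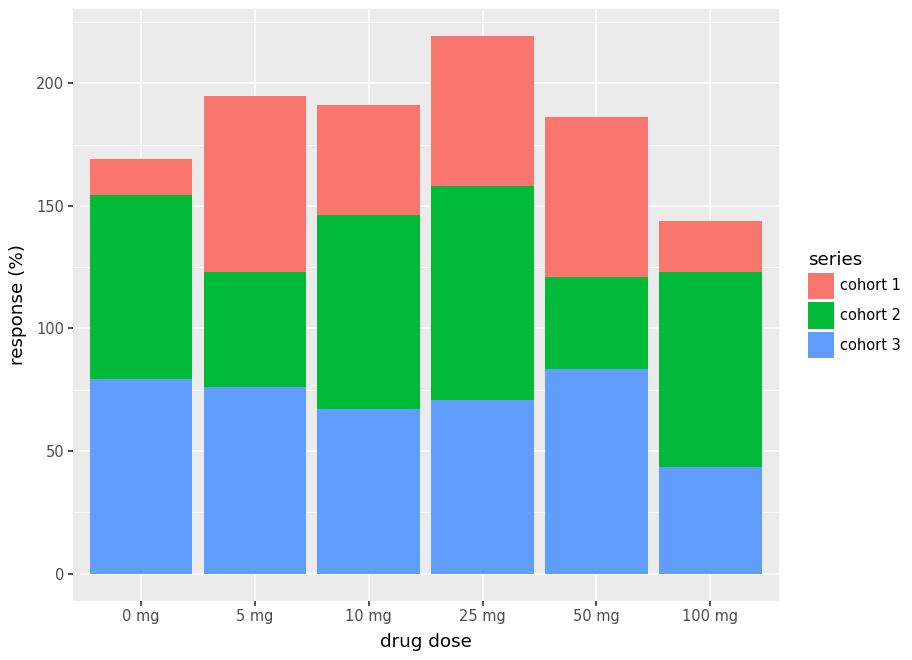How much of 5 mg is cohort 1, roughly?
cohort 1 top ≈ 200, bottom ≈ 120; segment ≈ 80.

≈ 80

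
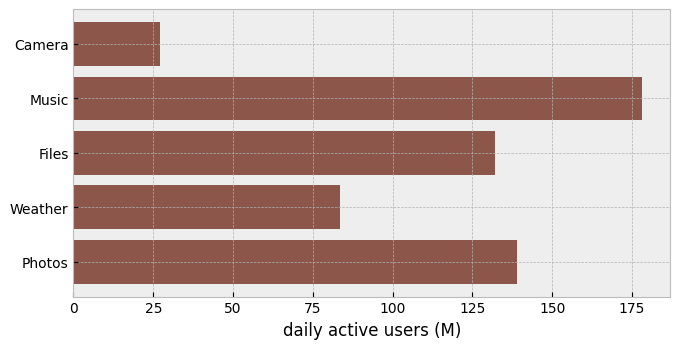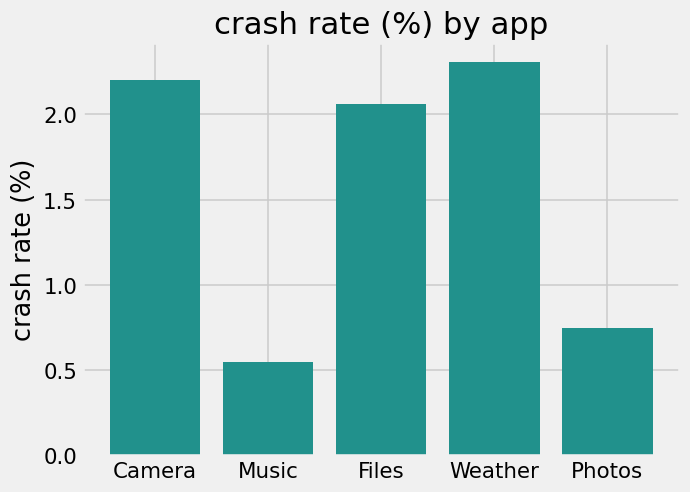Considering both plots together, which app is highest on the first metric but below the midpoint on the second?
Chart 2 median crash rate (%) ≈ 2; below-median apps: Music, Photos. Among those, Music has the highest daily active users (M) (≈ 180).

Music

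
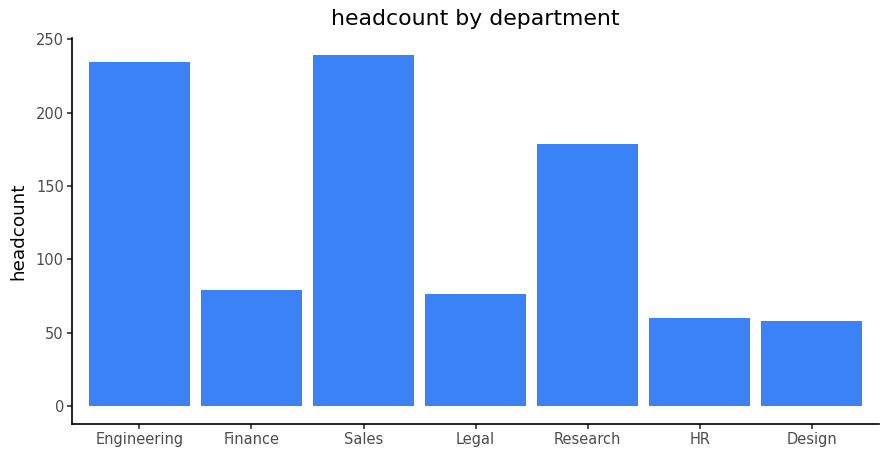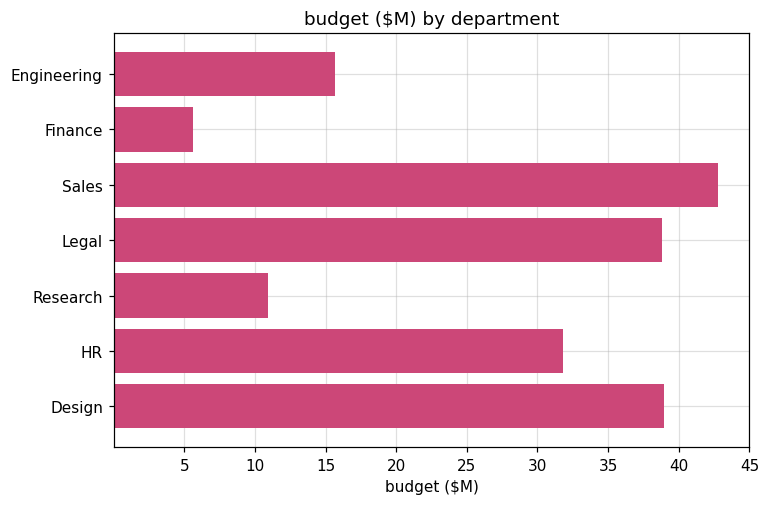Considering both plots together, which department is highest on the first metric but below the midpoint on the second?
Chart 2 median budget ($M) ≈ 30; below-median departments: Engineering, Finance, Research. Among those, Engineering has the highest headcount (≈ 225).

Engineering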